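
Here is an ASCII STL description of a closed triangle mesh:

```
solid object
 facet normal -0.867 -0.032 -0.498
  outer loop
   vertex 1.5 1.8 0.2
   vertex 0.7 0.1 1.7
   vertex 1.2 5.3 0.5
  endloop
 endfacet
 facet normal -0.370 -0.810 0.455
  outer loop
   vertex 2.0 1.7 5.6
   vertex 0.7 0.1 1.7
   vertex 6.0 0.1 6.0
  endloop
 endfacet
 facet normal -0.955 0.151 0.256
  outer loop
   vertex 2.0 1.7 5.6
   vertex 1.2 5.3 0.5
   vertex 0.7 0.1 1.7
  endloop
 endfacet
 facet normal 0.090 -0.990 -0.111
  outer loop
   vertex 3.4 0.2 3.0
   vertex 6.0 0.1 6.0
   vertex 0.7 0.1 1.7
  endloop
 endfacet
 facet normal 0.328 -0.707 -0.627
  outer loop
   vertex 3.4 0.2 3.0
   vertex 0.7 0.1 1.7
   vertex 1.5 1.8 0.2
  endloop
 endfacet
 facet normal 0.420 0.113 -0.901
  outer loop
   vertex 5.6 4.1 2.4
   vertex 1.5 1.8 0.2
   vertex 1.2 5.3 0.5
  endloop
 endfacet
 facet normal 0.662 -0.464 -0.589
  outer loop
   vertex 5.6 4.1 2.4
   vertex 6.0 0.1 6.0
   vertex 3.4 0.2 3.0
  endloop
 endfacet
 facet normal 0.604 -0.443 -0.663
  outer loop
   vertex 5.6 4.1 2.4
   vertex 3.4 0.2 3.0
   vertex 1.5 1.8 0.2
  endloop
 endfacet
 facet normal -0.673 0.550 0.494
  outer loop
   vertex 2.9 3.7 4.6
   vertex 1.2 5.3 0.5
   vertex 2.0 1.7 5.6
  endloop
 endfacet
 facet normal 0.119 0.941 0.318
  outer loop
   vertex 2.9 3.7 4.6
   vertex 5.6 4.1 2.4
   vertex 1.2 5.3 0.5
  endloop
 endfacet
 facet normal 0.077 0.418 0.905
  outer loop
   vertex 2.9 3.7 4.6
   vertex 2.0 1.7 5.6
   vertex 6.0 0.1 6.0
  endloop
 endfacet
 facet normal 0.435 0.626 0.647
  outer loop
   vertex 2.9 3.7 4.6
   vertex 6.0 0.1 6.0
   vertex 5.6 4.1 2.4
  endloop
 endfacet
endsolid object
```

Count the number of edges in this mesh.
18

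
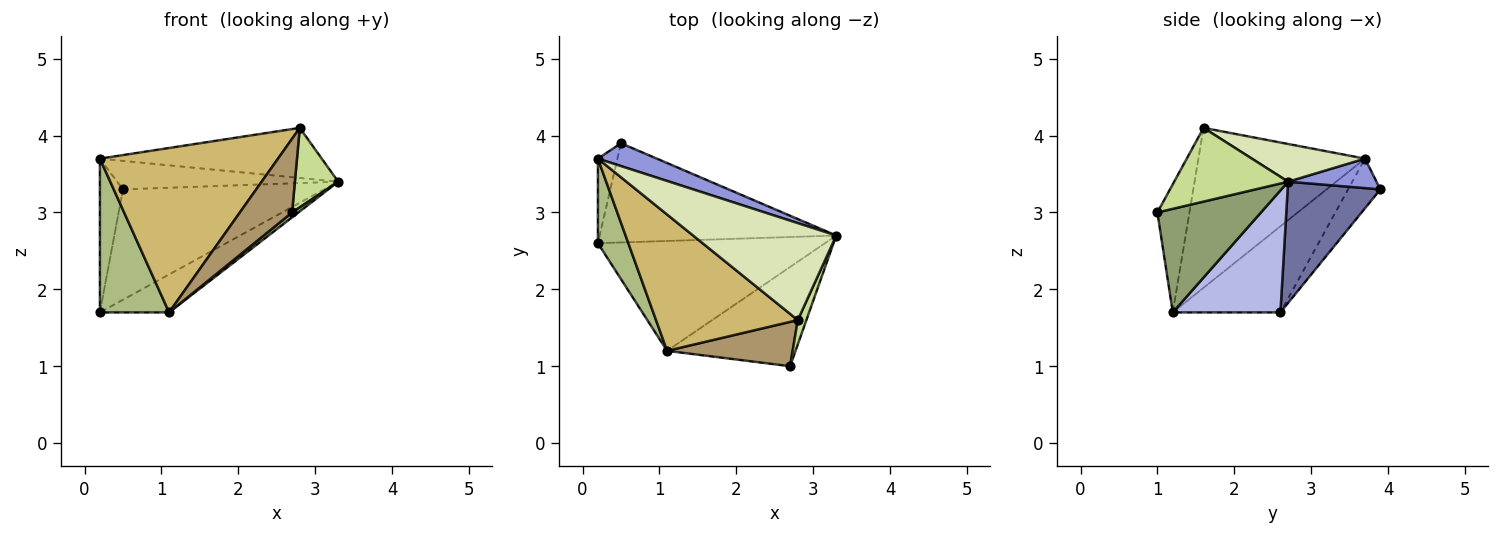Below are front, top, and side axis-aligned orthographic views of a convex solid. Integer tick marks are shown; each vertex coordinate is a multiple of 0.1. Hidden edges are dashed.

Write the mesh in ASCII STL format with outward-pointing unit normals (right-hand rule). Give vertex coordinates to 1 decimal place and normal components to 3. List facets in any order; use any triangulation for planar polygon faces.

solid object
 facet normal 0.324 0.704 -0.632
  outer loop
   vertex 0.5 3.9 3.3
   vertex 3.3 2.7 3.4
   vertex 0.2 2.6 1.7
  endloop
 endfacet
 facet normal -0.775 0.554 -0.305
  outer loop
   vertex 0.2 3.7 3.7
   vertex 0.5 3.9 3.3
   vertex 0.2 2.6 1.7
  endloop
 endfacet
 facet normal 0.298 0.745 0.596
  outer loop
   vertex 0.2 3.7 3.7
   vertex 3.3 2.7 3.4
   vertex 0.5 3.9 3.3
  endloop
 endfacet
 facet normal 0.453 0.291 -0.843
  outer loop
   vertex 1.1 1.2 1.7
   vertex 0.2 2.6 1.7
   vertex 3.3 2.7 3.4
  endloop
 endfacet
 facet normal 0.627 -0.038 -0.778
  outer loop
   vertex 1.1 1.2 1.7
   vertex 3.3 2.7 3.4
   vertex 2.7 1.0 3.0
  endloop
 endfacet
 facet normal -0.806 -0.518 0.285
  outer loop
   vertex 1.1 1.2 1.7
   vertex 0.2 3.7 3.7
   vertex 0.2 2.6 1.7
  endloop
 endfacet
 facet normal 0.929 -0.353 0.108
  outer loop
   vertex 2.8 1.6 4.1
   vertex 2.7 1.0 3.0
   vertex 3.3 2.7 3.4
  endloop
 endfacet
 facet normal 0.228 0.447 0.865
  outer loop
   vertex 2.8 1.6 4.1
   vertex 3.3 2.7 3.4
   vertex 0.2 3.7 3.7
  endloop
 endfacet
 facet normal -0.465 -0.759 0.456
  outer loop
   vertex 2.8 1.6 4.1
   vertex 1.1 1.2 1.7
   vertex 2.7 1.0 3.0
  endloop
 endfacet
 facet normal -0.584 -0.625 0.518
  outer loop
   vertex 2.8 1.6 4.1
   vertex 0.2 3.7 3.7
   vertex 1.1 1.2 1.7
  endloop
 endfacet
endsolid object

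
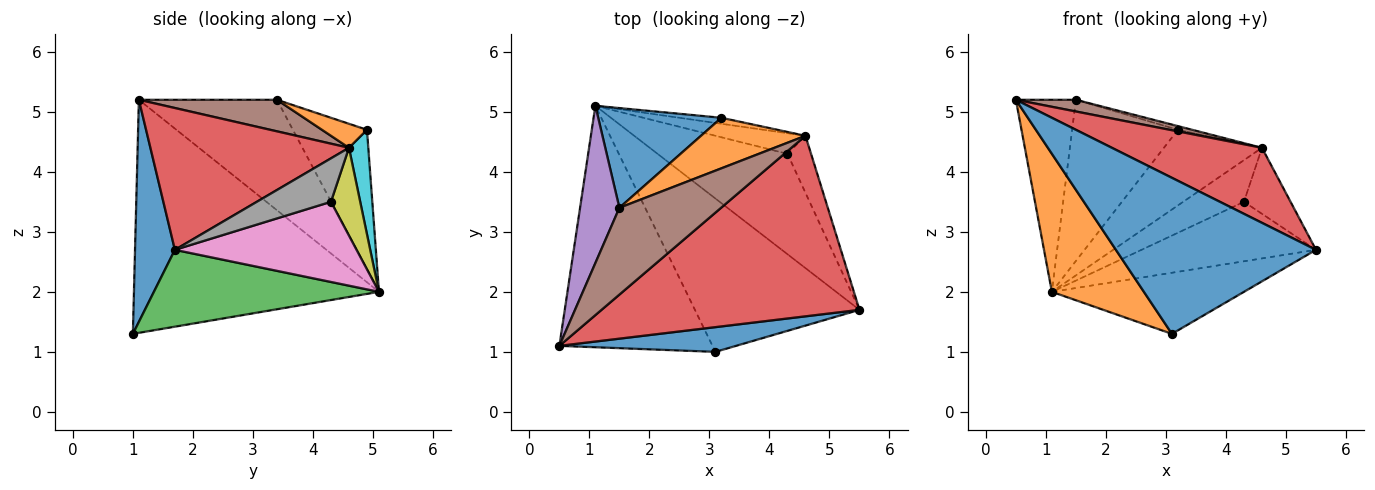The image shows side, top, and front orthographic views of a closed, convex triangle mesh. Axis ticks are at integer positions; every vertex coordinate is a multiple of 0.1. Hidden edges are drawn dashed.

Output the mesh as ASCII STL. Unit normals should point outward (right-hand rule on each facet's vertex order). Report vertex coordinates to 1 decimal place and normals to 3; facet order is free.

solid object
 facet normal 0.193 -0.969 0.154
  outer loop
   vertex 3.1 1.0 1.3
   vertex 5.5 1.7 2.7
   vertex 0.5 1.1 5.2
  endloop
 endfacet
 facet normal -0.797 -0.300 -0.524
  outer loop
   vertex 3.1 1.0 1.3
   vertex 0.5 1.1 5.2
   vertex 1.1 5.1 2.0
  endloop
 endfacet
 facet normal 0.398 0.340 -0.852
  outer loop
   vertex 3.1 1.0 1.3
   vertex 1.1 5.1 2.0
   vertex 5.5 1.7 2.7
  endloop
 endfacet
 facet normal 0.453 -0.342 0.823
  outer loop
   vertex 4.6 4.6 4.4
   vertex 0.5 1.1 5.2
   vertex 5.5 1.7 2.7
  endloop
 endfacet
 facet normal -0.872 0.379 0.310
  outer loop
   vertex 1.5 3.4 5.2
   vertex 1.1 5.1 2.0
   vertex 0.5 1.1 5.2
  endloop
 endfacet
 facet normal 0.294 -0.128 0.947
  outer loop
   vertex 1.5 3.4 5.2
   vertex 0.5 1.1 5.2
   vertex 4.6 4.6 4.4
  endloop
 endfacet
 facet normal 0.469 0.450 -0.760
  outer loop
   vertex 4.3 4.3 3.5
   vertex 5.5 1.7 2.7
   vertex 1.1 5.1 2.0
  endloop
 endfacet
 facet normal 0.769 0.484 -0.418
  outer loop
   vertex 4.3 4.3 3.5
   vertex 4.6 4.6 4.4
   vertex 5.5 1.7 2.7
  endloop
 endfacet
 facet normal 0.396 0.823 -0.407
  outer loop
   vertex 4.3 4.3 3.5
   vertex 1.1 5.1 2.0
   vertex 4.6 4.6 4.4
  endloop
 endfacet
 facet normal 0.193 0.978 -0.078
  outer loop
   vertex 3.2 4.9 4.7
   vertex 4.6 4.6 4.4
   vertex 1.1 5.1 2.0
  endloop
 endfacet
 facet normal -0.512 0.731 0.452
  outer loop
   vertex 3.2 4.9 4.7
   vertex 1.1 5.1 2.0
   vertex 1.5 3.4 5.2
  endloop
 endfacet
 facet normal 0.223 0.071 0.972
  outer loop
   vertex 3.2 4.9 4.7
   vertex 1.5 3.4 5.2
   vertex 4.6 4.6 4.4
  endloop
 endfacet
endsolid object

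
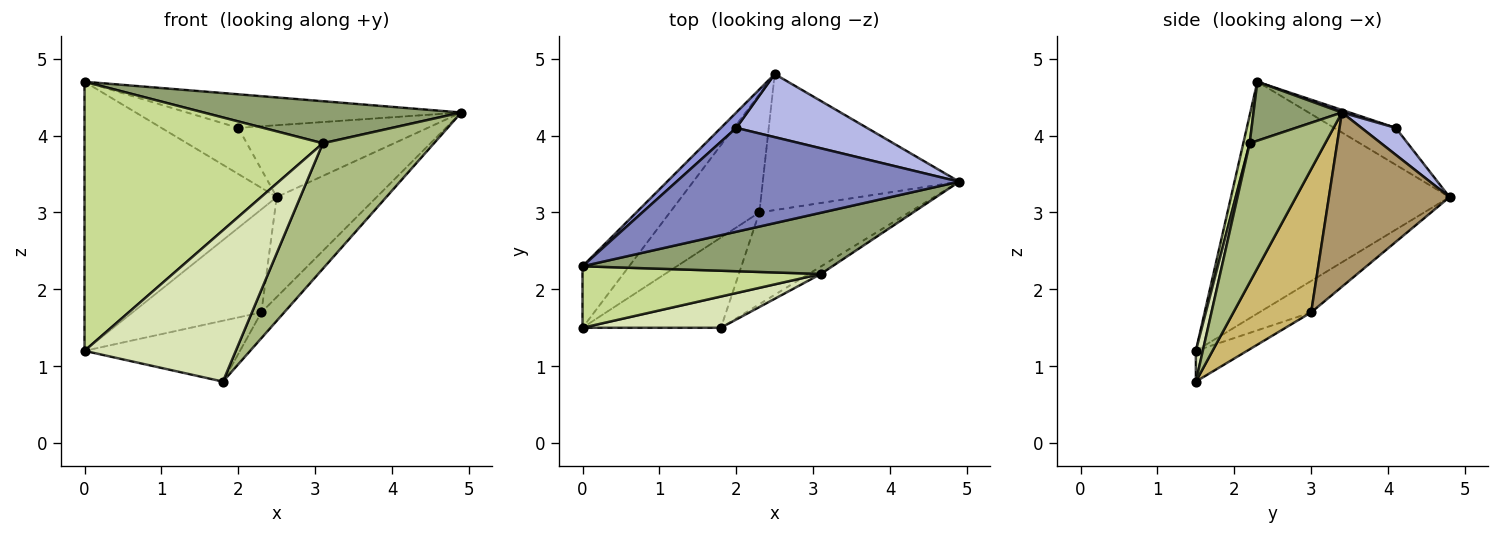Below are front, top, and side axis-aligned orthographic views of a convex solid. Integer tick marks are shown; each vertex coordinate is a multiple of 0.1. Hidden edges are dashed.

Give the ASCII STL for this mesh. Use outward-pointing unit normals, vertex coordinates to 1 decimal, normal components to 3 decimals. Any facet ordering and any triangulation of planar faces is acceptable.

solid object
 facet normal -0.743 0.653 -0.149
  outer loop
   vertex 0.0 1.5 1.2
   vertex 0.0 2.3 4.7
   vertex 2.5 4.8 3.2
  endloop
 endfacet
 facet normal 0.009 0.308 0.951
  outer loop
   vertex 2.0 4.1 4.1
   vertex 0.0 2.3 4.7
   vertex 4.9 3.4 4.3
  endloop
 endfacet
 facet normal -0.605 0.756 0.252
  outer loop
   vertex 2.0 4.1 4.1
   vertex 2.5 4.8 3.2
   vertex 0.0 2.3 4.7
  endloop
 endfacet
 facet normal 0.135 0.745 0.654
  outer loop
   vertex 2.0 4.1 4.1
   vertex 4.9 3.4 4.3
   vertex 2.5 4.8 3.2
  endloop
 endfacet
 facet normal 0.191 -0.556 0.809
  outer loop
   vertex 3.1 2.2 3.9
   vertex 4.9 3.4 4.3
   vertex 0.0 2.3 4.7
  endloop
 endfacet
 facet normal 0.562 -0.826 -0.049
  outer loop
   vertex 3.1 2.2 3.9
   vertex 1.8 1.5 0.8
   vertex 4.9 3.4 4.3
  endloop
 endfacet
 facet normal 0.026 -0.975 0.223
  outer loop
   vertex 3.1 2.2 3.9
   vertex 0.0 2.3 4.7
   vertex 0.0 1.5 1.2
  endloop
 endfacet
 facet normal 0.045 -0.978 0.202
  outer loop
   vertex 3.1 2.2 3.9
   vertex 0.0 1.5 1.2
   vertex 1.8 1.5 0.8
  endloop
 endfacet
 facet normal 0.581 0.482 -0.656
  outer loop
   vertex 2.3 3.0 1.7
   vertex 2.5 4.8 3.2
   vertex 4.9 3.4 4.3
  endloop
 endfacet
 facet normal 0.677 0.199 -0.708
  outer loop
   vertex 2.3 3.0 1.7
   vertex 4.9 3.4 4.3
   vertex 1.8 1.5 0.8
  endloop
 endfacet
 facet normal -0.256 0.635 -0.728
  outer loop
   vertex 2.3 3.0 1.7
   vertex 0.0 1.5 1.2
   vertex 2.5 4.8 3.2
  endloop
 endfacet
 facet normal -0.181 0.550 -0.815
  outer loop
   vertex 2.3 3.0 1.7
   vertex 1.8 1.5 0.8
   vertex 0.0 1.5 1.2
  endloop
 endfacet
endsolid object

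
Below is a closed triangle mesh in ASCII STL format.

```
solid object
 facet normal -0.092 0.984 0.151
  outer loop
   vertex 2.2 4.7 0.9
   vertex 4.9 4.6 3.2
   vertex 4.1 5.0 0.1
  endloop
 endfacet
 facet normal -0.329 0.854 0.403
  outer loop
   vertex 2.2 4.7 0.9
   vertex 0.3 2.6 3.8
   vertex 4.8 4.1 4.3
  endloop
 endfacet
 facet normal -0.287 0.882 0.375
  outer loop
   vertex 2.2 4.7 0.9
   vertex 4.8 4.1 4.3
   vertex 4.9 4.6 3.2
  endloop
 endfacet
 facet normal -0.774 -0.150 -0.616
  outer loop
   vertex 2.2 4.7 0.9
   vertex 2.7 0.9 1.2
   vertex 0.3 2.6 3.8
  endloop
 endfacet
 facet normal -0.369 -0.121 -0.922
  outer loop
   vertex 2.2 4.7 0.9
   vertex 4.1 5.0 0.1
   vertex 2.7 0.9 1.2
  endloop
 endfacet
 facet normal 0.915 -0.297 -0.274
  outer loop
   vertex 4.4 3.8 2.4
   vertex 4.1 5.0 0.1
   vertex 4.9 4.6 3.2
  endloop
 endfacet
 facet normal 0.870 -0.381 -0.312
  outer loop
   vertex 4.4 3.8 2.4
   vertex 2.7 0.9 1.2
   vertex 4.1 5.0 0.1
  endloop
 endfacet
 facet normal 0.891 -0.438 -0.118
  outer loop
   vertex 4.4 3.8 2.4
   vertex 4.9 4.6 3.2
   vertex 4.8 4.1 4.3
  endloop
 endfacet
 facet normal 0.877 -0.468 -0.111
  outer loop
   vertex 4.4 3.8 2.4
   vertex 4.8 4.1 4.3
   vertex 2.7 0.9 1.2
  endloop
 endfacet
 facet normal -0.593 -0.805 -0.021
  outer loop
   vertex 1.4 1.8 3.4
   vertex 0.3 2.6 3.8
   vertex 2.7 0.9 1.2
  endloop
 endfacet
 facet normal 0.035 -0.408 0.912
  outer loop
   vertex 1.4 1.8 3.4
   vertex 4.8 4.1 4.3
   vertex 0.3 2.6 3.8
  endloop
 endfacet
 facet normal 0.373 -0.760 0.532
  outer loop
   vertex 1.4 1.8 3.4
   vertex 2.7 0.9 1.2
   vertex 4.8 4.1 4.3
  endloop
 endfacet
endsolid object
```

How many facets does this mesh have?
12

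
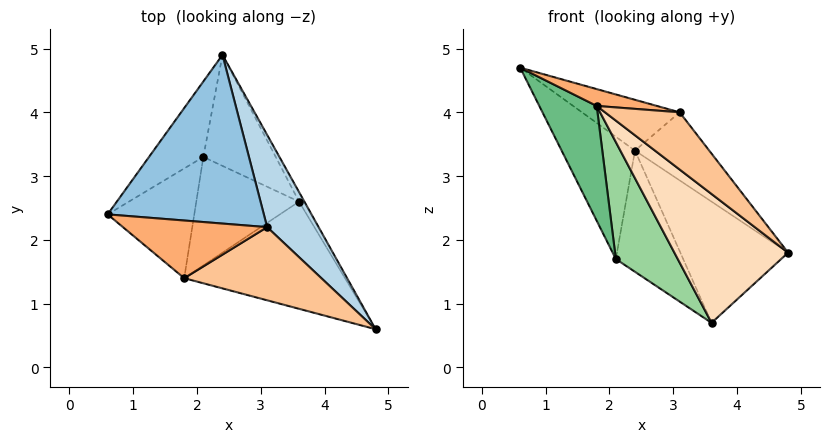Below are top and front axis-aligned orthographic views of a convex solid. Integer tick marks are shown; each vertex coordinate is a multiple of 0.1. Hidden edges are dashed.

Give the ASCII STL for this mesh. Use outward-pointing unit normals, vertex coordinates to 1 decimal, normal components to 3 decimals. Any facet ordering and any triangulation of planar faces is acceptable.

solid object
 facet normal 0.866 0.498 -0.039
  outer loop
   vertex 3.6 2.6 0.7
   vertex 2.4 4.9 3.4
   vertex 4.8 0.6 1.8
  endloop
 endfacet
 facet normal 0.280 0.277 0.919
  outer loop
   vertex 3.1 2.2 4.0
   vertex 2.4 4.9 3.4
   vertex 0.6 2.4 4.7
  endloop
 endfacet
 facet normal 0.848 0.315 0.426
  outer loop
   vertex 3.1 2.2 4.0
   vertex 4.8 0.6 1.8
   vertex 2.4 4.9 3.4
  endloop
 endfacet
 facet normal -0.842 0.459 -0.283
  outer loop
   vertex 2.1 3.3 1.7
   vertex 0.6 2.4 4.7
   vertex 2.4 4.9 3.4
  endloop
 endfacet
 facet normal -0.106 0.733 -0.672
  outer loop
   vertex 2.1 3.3 1.7
   vertex 2.4 4.9 3.4
   vertex 3.6 2.6 0.7
  endloop
 endfacet
 facet normal 0.239 -0.272 0.932
  outer loop
   vertex 1.8 1.4 4.1
   vertex 3.1 2.2 4.0
   vertex 0.6 2.4 4.7
  endloop
 endfacet
 facet normal 0.402 -0.564 0.721
  outer loop
   vertex 1.8 1.4 4.1
   vertex 4.8 0.6 1.8
   vertex 3.1 2.2 4.0
  endloop
 endfacet
 facet normal -0.571 -0.631 -0.525
  outer loop
   vertex 1.8 1.4 4.1
   vertex 3.6 2.6 0.7
   vertex 4.8 0.6 1.8
  endloop
 endfacet
 facet normal -0.688 -0.525 -0.501
  outer loop
   vertex 1.8 1.4 4.1
   vertex 0.6 2.4 4.7
   vertex 2.1 3.3 1.7
  endloop
 endfacet
 facet normal -0.623 -0.574 -0.532
  outer loop
   vertex 1.8 1.4 4.1
   vertex 2.1 3.3 1.7
   vertex 3.6 2.6 0.7
  endloop
 endfacet
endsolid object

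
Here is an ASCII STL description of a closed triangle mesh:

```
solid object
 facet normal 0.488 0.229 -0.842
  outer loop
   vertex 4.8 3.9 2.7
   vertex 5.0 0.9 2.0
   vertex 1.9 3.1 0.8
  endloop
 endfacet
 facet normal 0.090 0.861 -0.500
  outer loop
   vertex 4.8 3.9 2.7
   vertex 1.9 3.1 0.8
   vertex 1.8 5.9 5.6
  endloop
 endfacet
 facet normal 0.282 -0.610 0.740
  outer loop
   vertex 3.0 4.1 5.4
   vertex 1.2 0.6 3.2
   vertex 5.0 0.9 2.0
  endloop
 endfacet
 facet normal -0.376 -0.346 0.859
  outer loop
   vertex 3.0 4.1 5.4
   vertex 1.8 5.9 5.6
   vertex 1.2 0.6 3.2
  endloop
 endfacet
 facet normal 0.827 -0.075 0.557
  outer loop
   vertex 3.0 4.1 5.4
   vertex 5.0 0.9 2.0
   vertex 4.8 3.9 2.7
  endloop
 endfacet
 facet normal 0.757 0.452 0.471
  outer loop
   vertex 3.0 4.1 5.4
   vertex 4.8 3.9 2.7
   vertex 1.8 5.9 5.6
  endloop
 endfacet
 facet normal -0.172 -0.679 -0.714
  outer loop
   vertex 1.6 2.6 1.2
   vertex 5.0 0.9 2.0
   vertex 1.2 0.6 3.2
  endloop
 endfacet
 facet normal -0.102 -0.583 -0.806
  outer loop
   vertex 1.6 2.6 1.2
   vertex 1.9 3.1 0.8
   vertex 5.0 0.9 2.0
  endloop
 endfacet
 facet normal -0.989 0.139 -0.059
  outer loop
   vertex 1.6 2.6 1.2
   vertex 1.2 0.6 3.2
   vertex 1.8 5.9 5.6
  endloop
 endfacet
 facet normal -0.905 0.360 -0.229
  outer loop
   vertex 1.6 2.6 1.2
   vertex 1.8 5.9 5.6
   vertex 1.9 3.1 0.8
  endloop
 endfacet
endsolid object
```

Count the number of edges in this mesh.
15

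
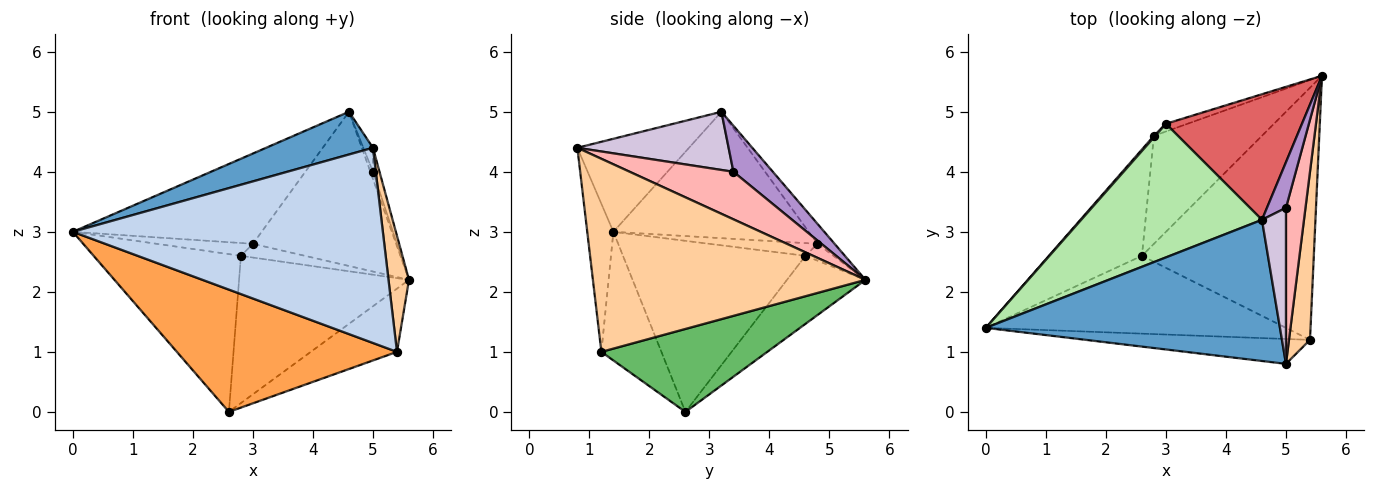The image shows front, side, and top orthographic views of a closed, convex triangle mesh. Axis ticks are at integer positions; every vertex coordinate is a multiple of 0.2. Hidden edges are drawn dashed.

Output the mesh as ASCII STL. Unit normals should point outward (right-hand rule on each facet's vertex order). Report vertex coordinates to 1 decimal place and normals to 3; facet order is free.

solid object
 facet normal -0.290 -0.277 0.916
  outer loop
   vertex 4.6 3.2 5.0
   vertex 0.0 1.4 3.0
   vertex 5.0 0.8 4.4
  endloop
 endfacet
 facet normal -0.083 -0.989 -0.126
  outer loop
   vertex 5.4 1.2 1.0
   vertex 5.0 0.8 4.4
   vertex 0.0 1.4 3.0
  endloop
 endfacet
 facet normal -0.224 -0.822 -0.523
  outer loop
   vertex 5.4 1.2 1.0
   vertex 0.0 1.4 3.0
   vertex 2.6 2.6 0.0
  endloop
 endfacet
 facet normal 0.991 -0.074 0.108
  outer loop
   vertex 5.4 1.2 1.0
   vertex 5.6 5.6 2.2
   vertex 5.0 0.8 4.4
  endloop
 endfacet
 facet normal 0.424 0.220 -0.878
  outer loop
   vertex 5.4 1.2 1.0
   vertex 2.6 2.6 0.0
   vertex 5.6 5.6 2.2
  endloop
 endfacet
 facet normal -0.501 0.484 0.717
  outer loop
   vertex 3.0 4.8 2.8
   vertex 0.0 1.4 3.0
   vertex 4.6 3.2 5.0
  endloop
 endfacet
 facet normal -0.092 0.772 0.629
  outer loop
   vertex 3.0 4.8 2.8
   vertex 4.6 3.2 5.0
   vertex 5.6 5.6 2.2
  endloop
 endfacet
 facet normal 0.924 0.058 0.379
  outer loop
   vertex 5.0 3.4 4.0
   vertex 5.0 0.8 4.4
   vertex 5.6 5.6 2.2
  endloop
 endfacet
 facet normal 0.923 0.060 0.381
  outer loop
   vertex 5.0 3.4 4.0
   vertex 5.6 5.6 2.2
   vertex 4.6 3.2 5.0
  endloop
 endfacet
 facet normal 0.923 0.059 0.381
  outer loop
   vertex 5.0 3.4 4.0
   vertex 4.6 3.2 5.0
   vertex 5.0 0.8 4.4
  endloop
 endfacet
 facet normal -0.349 0.756 -0.554
  outer loop
   vertex 2.8 4.6 2.6
   vertex 5.6 5.6 2.2
   vertex 2.6 2.6 0.0
  endloop
 endfacet
 facet normal -0.356 0.814 -0.458
  outer loop
   vertex 2.8 4.6 2.6
   vertex 3.0 4.8 2.8
   vertex 5.6 5.6 2.2
  endloop
 endfacet
 facet normal -0.717 0.578 -0.390
  outer loop
   vertex 2.8 4.6 2.6
   vertex 2.6 2.6 0.0
   vertex 0.0 1.4 3.0
  endloop
 endfacet
 facet normal -0.745 0.662 0.083
  outer loop
   vertex 2.8 4.6 2.6
   vertex 0.0 1.4 3.0
   vertex 3.0 4.8 2.8
  endloop
 endfacet
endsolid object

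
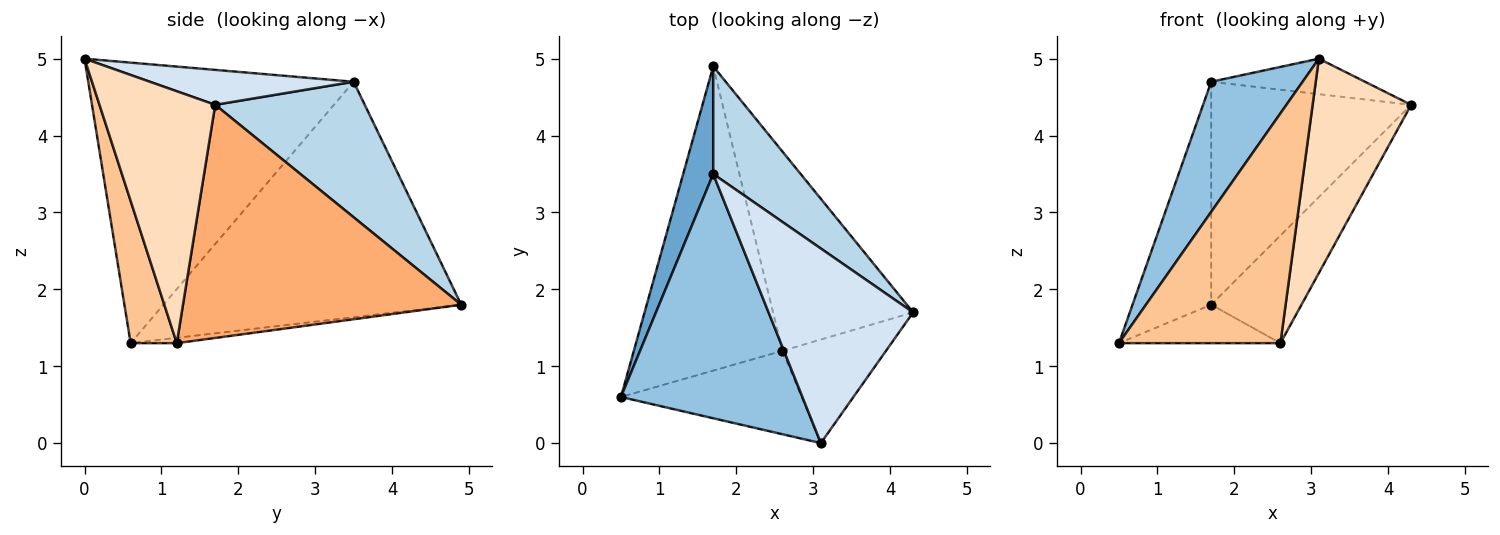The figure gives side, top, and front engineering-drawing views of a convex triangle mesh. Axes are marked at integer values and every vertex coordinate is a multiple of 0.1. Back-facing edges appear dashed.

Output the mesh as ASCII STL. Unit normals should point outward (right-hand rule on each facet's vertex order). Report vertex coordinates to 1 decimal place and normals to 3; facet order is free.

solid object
 facet normal -0.960 0.254 0.122
  outer loop
   vertex 1.7 3.5 4.7
   vertex 1.7 4.9 1.8
   vertex 0.5 0.6 1.3
  endloop
 endfacet
 facet normal -0.807 -0.278 0.522
  outer loop
   vertex 1.7 3.5 4.7
   vertex 0.5 0.6 1.3
   vertex 3.1 0.0 5.0
  endloop
 endfacet
 facet normal 0.559 0.747 0.361
  outer loop
   vertex 1.7 3.5 4.7
   vertex 4.3 1.7 4.4
   vertex 1.7 4.9 1.8
  endloop
 endfacet
 facet normal 0.231 0.175 0.957
  outer loop
   vertex 1.7 3.5 4.7
   vertex 3.1 0.0 5.0
   vertex 4.3 1.7 4.4
  endloop
 endfacet
 facet normal -0.036 0.125 -0.991
  outer loop
   vertex 2.6 1.2 1.3
   vertex 0.5 0.6 1.3
   vertex 1.7 4.9 1.8
  endloop
 endfacet
 facet normal 0.826 0.268 -0.496
  outer loop
   vertex 2.6 1.2 1.3
   vertex 1.7 4.9 1.8
   vertex 4.3 1.7 4.4
  endloop
 endfacet
 facet normal 0.259 -0.908 -0.329
  outer loop
   vertex 2.6 1.2 1.3
   vertex 3.1 0.0 5.0
   vertex 0.5 0.6 1.3
  endloop
 endfacet
 facet normal 0.727 -0.618 -0.299
  outer loop
   vertex 2.6 1.2 1.3
   vertex 4.3 1.7 4.4
   vertex 3.1 0.0 5.0
  endloop
 endfacet
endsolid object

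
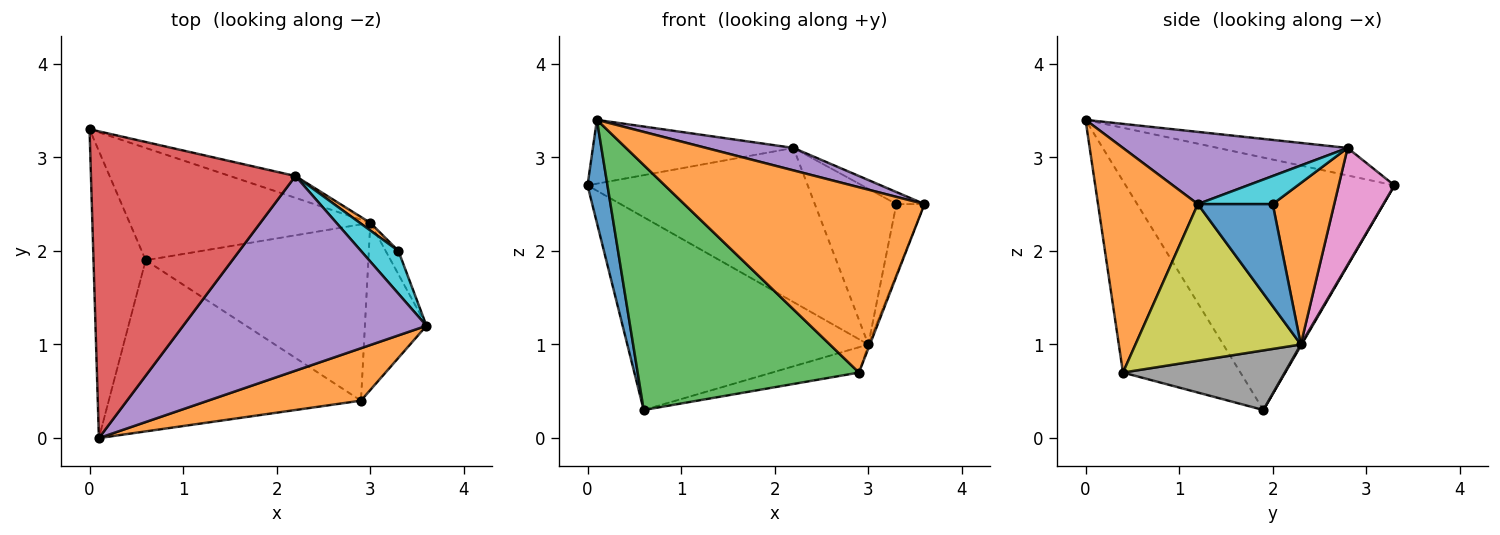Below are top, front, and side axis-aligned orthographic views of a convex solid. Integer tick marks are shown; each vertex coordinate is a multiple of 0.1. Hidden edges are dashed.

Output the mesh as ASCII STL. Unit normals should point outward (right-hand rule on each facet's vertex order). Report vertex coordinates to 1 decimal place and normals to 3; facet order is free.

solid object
 facet normal -0.977 -0.072 -0.202
  outer loop
   vertex 0.6 1.9 0.3
   vertex 0.1 0.0 3.4
   vertex 0.0 3.3 2.7
  endloop
 endfacet
 facet normal 0.371 -0.893 0.253
  outer loop
   vertex 2.9 0.4 0.7
   vertex 3.6 1.2 2.5
   vertex 0.1 0.0 3.4
  endloop
 endfacet
 facet normal -0.399 -0.752 -0.525
  outer loop
   vertex 2.9 0.4 0.7
   vertex 0.1 0.0 3.4
   vertex 0.6 1.9 0.3
  endloop
 endfacet
 facet normal -0.131 0.202 0.971
  outer loop
   vertex 2.2 2.8 3.1
   vertex 0.0 3.3 2.7
   vertex 0.1 0.0 3.4
  endloop
 endfacet
 facet normal 0.283 -0.110 0.953
  outer loop
   vertex 2.2 2.8 3.1
   vertex 0.1 0.0 3.4
   vertex 3.6 1.2 2.5
  endloop
 endfacet
 facet normal 0.003 0.864 -0.503
  outer loop
   vertex 3.0 2.3 1.0
   vertex 0.6 1.9 0.3
   vertex 0.0 3.3 2.7
  endloop
 endfacet
 facet normal 0.243 0.960 -0.136
  outer loop
   vertex 3.0 2.3 1.0
   vertex 0.0 3.3 2.7
   vertex 2.2 2.8 3.1
  endloop
 endfacet
 facet normal 0.256 0.138 -0.957
  outer loop
   vertex 3.0 2.3 1.0
   vertex 2.9 0.4 0.7
   vertex 0.6 1.9 0.3
  endloop
 endfacet
 facet normal 0.931 0.009 -0.366
  outer loop
   vertex 3.0 2.3 1.0
   vertex 3.6 1.2 2.5
   vertex 2.9 0.4 0.7
  endloop
 endfacet
 facet normal 0.585 0.220 0.780
  outer loop
   vertex 3.3 2.0 2.5
   vertex 2.2 2.8 3.1
   vertex 3.6 1.2 2.5
  endloop
 endfacet
 facet normal 0.930 0.349 -0.116
  outer loop
   vertex 3.3 2.0 2.5
   vertex 3.6 1.2 2.5
   vertex 3.0 2.3 1.0
  endloop
 endfacet
 facet normal 0.602 0.798 0.039
  outer loop
   vertex 3.3 2.0 2.5
   vertex 3.0 2.3 1.0
   vertex 2.2 2.8 3.1
  endloop
 endfacet
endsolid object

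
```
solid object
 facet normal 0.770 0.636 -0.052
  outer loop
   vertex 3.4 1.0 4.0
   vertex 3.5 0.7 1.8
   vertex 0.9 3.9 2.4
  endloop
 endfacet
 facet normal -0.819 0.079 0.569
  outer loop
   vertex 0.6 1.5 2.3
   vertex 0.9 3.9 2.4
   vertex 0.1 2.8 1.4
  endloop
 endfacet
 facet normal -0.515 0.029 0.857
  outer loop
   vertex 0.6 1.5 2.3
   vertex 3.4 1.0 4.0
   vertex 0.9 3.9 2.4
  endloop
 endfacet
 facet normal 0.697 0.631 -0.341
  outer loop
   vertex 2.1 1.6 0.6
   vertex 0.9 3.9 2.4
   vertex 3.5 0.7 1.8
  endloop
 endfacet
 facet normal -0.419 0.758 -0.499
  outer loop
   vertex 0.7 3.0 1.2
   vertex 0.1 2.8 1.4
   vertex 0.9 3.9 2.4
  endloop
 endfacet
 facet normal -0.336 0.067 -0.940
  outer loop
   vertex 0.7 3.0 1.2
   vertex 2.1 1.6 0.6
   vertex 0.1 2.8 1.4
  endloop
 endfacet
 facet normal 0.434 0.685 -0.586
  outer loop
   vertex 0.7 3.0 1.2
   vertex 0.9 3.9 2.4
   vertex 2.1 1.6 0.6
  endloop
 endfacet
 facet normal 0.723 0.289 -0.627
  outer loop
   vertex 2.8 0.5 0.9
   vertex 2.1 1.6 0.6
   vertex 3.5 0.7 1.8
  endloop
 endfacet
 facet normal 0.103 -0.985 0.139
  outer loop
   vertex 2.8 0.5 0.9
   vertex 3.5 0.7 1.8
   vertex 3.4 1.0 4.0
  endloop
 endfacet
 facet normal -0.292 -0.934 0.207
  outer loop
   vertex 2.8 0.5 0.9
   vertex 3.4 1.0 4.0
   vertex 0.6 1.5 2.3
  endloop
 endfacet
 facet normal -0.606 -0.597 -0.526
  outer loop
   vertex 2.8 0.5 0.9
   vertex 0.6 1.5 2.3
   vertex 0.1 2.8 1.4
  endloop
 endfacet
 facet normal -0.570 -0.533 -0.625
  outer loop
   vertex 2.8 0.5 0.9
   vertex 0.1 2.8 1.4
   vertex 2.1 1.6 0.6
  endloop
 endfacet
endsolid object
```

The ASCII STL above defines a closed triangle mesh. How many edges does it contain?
18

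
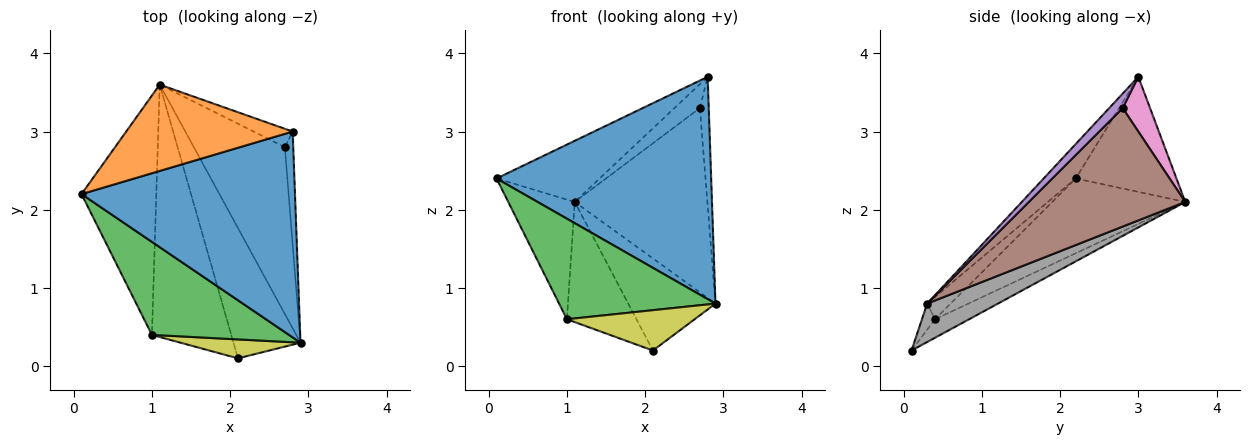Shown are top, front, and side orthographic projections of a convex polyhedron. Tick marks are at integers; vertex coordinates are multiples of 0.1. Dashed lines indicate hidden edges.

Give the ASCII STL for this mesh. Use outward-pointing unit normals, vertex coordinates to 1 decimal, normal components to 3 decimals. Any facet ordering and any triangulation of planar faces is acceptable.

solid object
 facet normal -0.109 -0.729 0.675
  outer loop
   vertex 2.8 3.0 3.7
   vertex 0.1 2.2 2.4
   vertex 2.9 0.3 0.8
  endloop
 endfacet
 facet normal -0.491 0.503 0.711
  outer loop
   vertex 1.1 3.6 2.1
   vertex 0.1 2.2 2.4
   vertex 2.8 3.0 3.7
  endloop
 endfacet
 facet normal -0.109 -0.730 0.675
  outer loop
   vertex 1.0 0.4 0.6
   vertex 2.9 0.3 0.8
   vertex 0.1 2.2 2.4
  endloop
 endfacet
 facet normal -0.667 0.333 -0.667
  outer loop
   vertex 1.0 0.4 0.6
   vertex 0.1 2.2 2.4
   vertex 1.1 3.6 2.1
  endloop
 endfacet
 facet normal 0.751 0.496 -0.436
  outer loop
   vertex 2.7 2.8 3.3
   vertex 2.8 3.0 3.7
   vertex 2.9 0.3 0.8
  endloop
 endfacet
 facet normal 0.658 0.558 -0.505
  outer loop
   vertex 2.7 2.8 3.3
   vertex 2.9 0.3 0.8
   vertex 1.1 3.6 2.1
  endloop
 endfacet
 facet normal 0.649 0.603 -0.464
  outer loop
   vertex 2.7 2.8 3.3
   vertex 1.1 3.6 2.1
   vertex 2.8 3.0 3.7
  endloop
 endfacet
 facet normal 0.424 0.523 -0.740
  outer loop
   vertex 2.1 0.1 0.2
   vertex 1.1 3.6 2.1
   vertex 2.9 0.3 0.8
  endloop
 endfacet
 facet normal -0.092 -0.901 0.423
  outer loop
   vertex 2.1 0.1 0.2
   vertex 2.9 0.3 0.8
   vertex 1.0 0.4 0.6
  endloop
 endfacet
 facet normal -0.207 0.421 -0.883
  outer loop
   vertex 2.1 0.1 0.2
   vertex 1.0 0.4 0.6
   vertex 1.1 3.6 2.1
  endloop
 endfacet
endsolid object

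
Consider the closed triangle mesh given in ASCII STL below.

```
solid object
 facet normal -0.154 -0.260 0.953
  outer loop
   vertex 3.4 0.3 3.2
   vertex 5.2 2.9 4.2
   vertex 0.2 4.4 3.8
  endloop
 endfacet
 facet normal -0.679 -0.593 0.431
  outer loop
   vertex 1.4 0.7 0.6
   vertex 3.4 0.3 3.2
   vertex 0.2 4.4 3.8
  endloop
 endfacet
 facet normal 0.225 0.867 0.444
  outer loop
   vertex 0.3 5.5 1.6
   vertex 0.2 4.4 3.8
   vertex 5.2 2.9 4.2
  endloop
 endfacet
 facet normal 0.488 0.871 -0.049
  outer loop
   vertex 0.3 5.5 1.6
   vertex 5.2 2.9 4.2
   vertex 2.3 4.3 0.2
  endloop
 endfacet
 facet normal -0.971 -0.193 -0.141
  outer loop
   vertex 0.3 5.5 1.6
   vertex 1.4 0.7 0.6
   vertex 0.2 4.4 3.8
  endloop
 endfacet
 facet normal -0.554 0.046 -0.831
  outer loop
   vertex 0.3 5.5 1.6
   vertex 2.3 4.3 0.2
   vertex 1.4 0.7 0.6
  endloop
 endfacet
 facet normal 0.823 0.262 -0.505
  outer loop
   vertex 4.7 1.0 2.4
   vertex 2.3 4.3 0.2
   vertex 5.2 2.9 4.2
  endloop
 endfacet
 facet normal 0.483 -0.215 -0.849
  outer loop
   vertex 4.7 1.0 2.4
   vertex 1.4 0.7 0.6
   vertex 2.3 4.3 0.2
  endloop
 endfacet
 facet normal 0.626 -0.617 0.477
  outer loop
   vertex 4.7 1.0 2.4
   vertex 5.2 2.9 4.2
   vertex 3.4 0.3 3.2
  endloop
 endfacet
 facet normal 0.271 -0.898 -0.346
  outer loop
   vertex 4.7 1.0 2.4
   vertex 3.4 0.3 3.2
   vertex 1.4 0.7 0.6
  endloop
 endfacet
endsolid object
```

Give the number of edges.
15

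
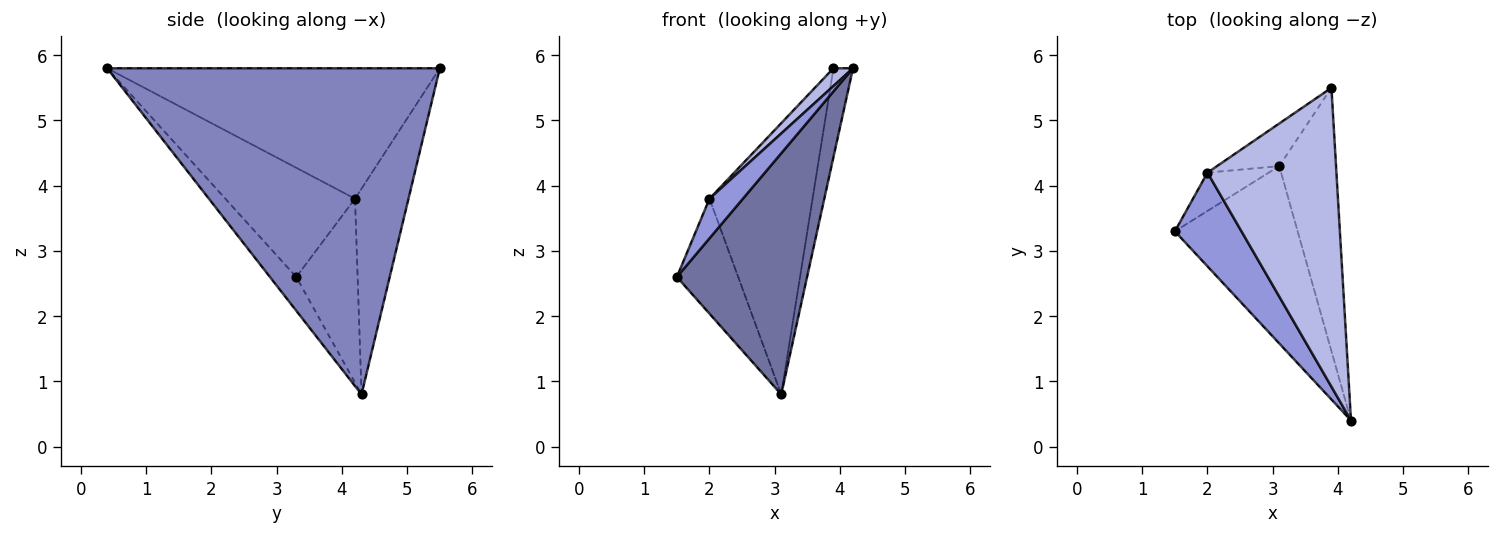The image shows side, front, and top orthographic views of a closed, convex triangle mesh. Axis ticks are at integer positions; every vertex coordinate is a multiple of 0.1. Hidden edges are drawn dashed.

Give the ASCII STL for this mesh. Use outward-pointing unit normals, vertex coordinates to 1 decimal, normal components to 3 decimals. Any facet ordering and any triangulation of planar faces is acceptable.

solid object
 facet normal -0.161 -0.795 -0.585
  outer loop
   vertex 3.1 4.3 0.8
   vertex 4.2 0.4 5.8
   vertex 1.5 3.3 2.6
  endloop
 endfacet
 facet normal 0.984 0.058 -0.171
  outer loop
   vertex 3.1 4.3 0.8
   vertex 3.9 5.5 5.8
   vertex 4.2 0.4 5.8
  endloop
 endfacet
 facet normal -0.834 -0.215 0.509
  outer loop
   vertex 2.0 4.2 3.8
   vertex 1.5 3.3 2.6
   vertex 4.2 0.4 5.8
  endloop
 endfacet
 facet normal -0.711 -0.042 0.702
  outer loop
   vertex 2.0 4.2 3.8
   vertex 4.2 0.4 5.8
   vertex 3.9 5.5 5.8
  endloop
 endfacet
 facet normal -0.688 0.688 -0.229
  outer loop
   vertex 2.0 4.2 3.8
   vertex 3.1 4.3 0.8
   vertex 1.5 3.3 2.6
  endloop
 endfacet
 facet normal -0.456 0.879 -0.138
  outer loop
   vertex 2.0 4.2 3.8
   vertex 3.9 5.5 5.8
   vertex 3.1 4.3 0.8
  endloop
 endfacet
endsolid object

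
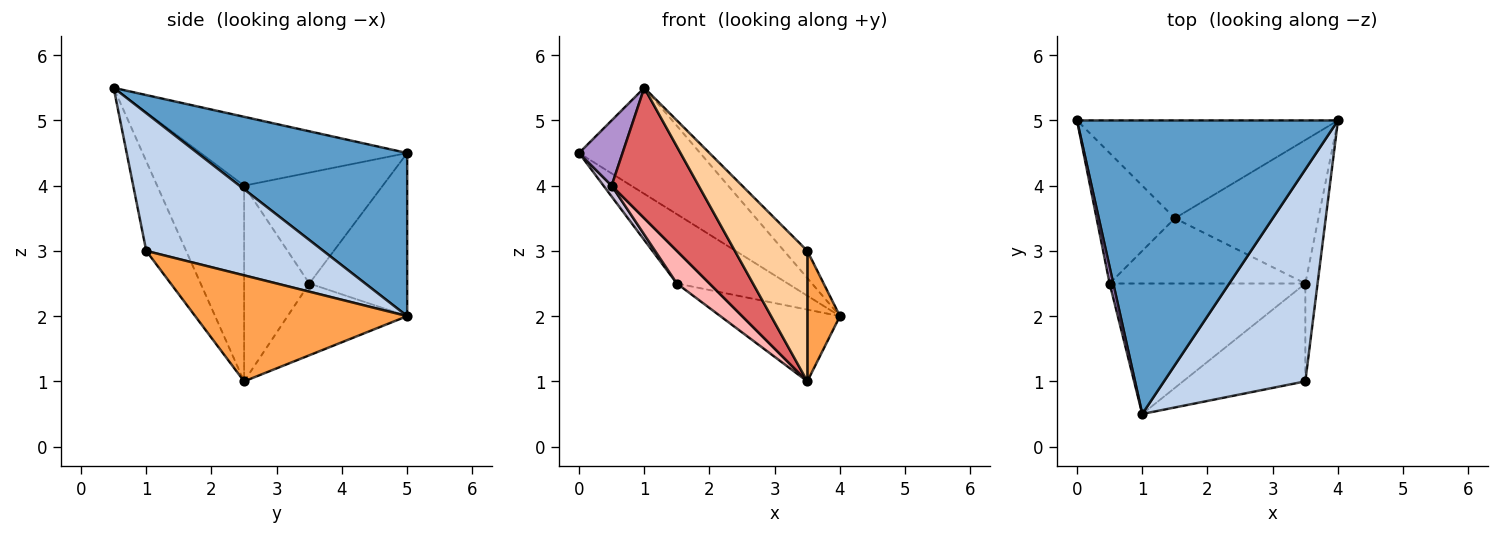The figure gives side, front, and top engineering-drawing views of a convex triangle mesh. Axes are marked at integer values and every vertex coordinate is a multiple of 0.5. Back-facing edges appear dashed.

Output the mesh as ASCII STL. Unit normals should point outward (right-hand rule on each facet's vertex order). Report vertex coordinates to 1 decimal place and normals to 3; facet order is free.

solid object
 facet normal 0.507 0.293 0.811
  outer loop
   vertex 1.0 0.5 5.5
   vertex 4.0 5.0 2.0
   vertex 0.0 5.0 4.5
  endloop
 endfacet
 facet normal 0.695 0.091 0.713
  outer loop
   vertex 3.5 1.0 3.0
   vertex 4.0 5.0 2.0
   vertex 1.0 0.5 5.5
  endloop
 endfacet
 facet normal 0.982 -0.151 -0.113
  outer loop
   vertex 3.5 1.0 3.0
   vertex 3.5 2.5 1.0
   vertex 4.0 5.0 2.0
  endloop
 endfacet
 facet normal -0.403 -0.732 -0.549
  outer loop
   vertex 3.5 1.0 3.0
   vertex 1.0 0.5 5.5
   vertex 3.5 2.5 1.0
  endloop
 endfacet
 facet normal -0.454 0.515 -0.727
  outer loop
   vertex 1.5 3.5 2.5
   vertex 0.0 5.0 4.5
   vertex 4.0 5.0 2.0
  endloop
 endfacet
 facet normal -0.408 0.408 -0.816
  outer loop
   vertex 1.5 3.5 2.5
   vertex 4.0 5.0 2.0
   vertex 3.5 2.5 1.0
  endloop
 endfacet
 facet normal -0.577 -0.577 -0.577
  outer loop
   vertex 0.5 2.5 4.0
   vertex 3.5 2.5 1.0
   vertex 1.0 0.5 5.5
  endloop
 endfacet
 facet normal -0.667 -0.333 -0.667
  outer loop
   vertex 0.5 2.5 4.0
   vertex 1.5 3.5 2.5
   vertex 3.5 2.5 1.0
  endloop
 endfacet
 facet normal -0.977 -0.206 0.051
  outer loop
   vertex 0.5 2.5 4.0
   vertex 1.0 0.5 5.5
   vertex 0.0 5.0 4.5
  endloop
 endfacet
 facet normal -0.816 -0.048 -0.576
  outer loop
   vertex 0.5 2.5 4.0
   vertex 0.0 5.0 4.5
   vertex 1.5 3.5 2.5
  endloop
 endfacet
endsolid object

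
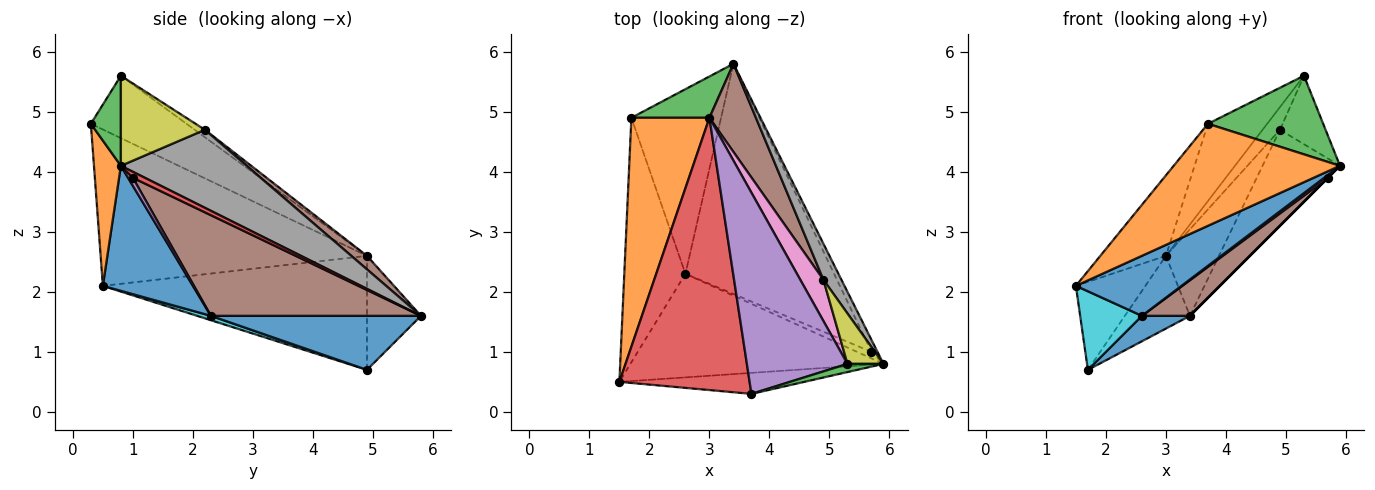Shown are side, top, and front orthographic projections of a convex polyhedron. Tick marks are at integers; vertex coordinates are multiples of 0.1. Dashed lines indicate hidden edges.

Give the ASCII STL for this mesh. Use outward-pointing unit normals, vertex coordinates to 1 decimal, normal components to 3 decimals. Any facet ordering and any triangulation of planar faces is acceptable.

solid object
 facet normal 0.393 -0.461 -0.796
  outer loop
   vertex 2.6 2.3 1.6
   vertex 5.9 0.8 4.1
   vertex 1.5 0.5 2.1
  endloop
 endfacet
 facet normal 0.156 -0.967 -0.199
  outer loop
   vertex 3.7 0.3 4.8
   vertex 1.5 0.5 2.1
   vertex 5.9 0.8 4.1
  endloop
 endfacet
 facet normal 0.251 -0.963 0.100
  outer loop
   vertex 3.7 0.3 4.8
   vertex 5.9 0.8 4.1
   vertex 5.3 0.8 5.6
  endloop
 endfacet
 facet normal -0.755 0.186 0.629
  outer loop
   vertex 3.7 0.3 4.8
   vertex 3.0 4.9 2.6
   vertex 1.5 0.5 2.1
  endloop
 endfacet
 facet normal -0.501 0.310 0.808
  outer loop
   vertex 3.7 0.3 4.8
   vertex 5.3 0.8 5.6
   vertex 3.0 4.9 2.6
  endloop
 endfacet
 facet normal 0.203 0.686 0.699
  outer loop
   vertex 4.9 2.2 4.7
   vertex 3.4 5.8 1.6
   vertex 3.0 4.9 2.6
  endloop
 endfacet
 facet normal -0.272 0.464 0.843
  outer loop
   vertex 4.9 2.2 4.7
   vertex 3.0 4.9 2.6
   vertex 5.3 0.8 5.6
  endloop
 endfacet
 facet normal 0.836 0.514 0.193
  outer loop
   vertex 4.9 2.2 4.7
   vertex 5.9 0.8 4.1
   vertex 3.4 5.8 1.6
  endloop
 endfacet
 facet normal 0.829 0.450 0.332
  outer loop
   vertex 4.9 2.2 4.7
   vertex 5.3 0.8 5.6
   vertex 5.9 0.8 4.1
  endloop
 endfacet
 facet normal 0.068 -0.305 -0.950
  outer loop
   vertex 1.7 4.9 0.7
   vertex 2.6 2.3 1.6
   vertex 1.5 0.5 2.1
  endloop
 endfacet
 facet normal 0.512 -0.117 -0.851
  outer loop
   vertex 1.7 4.9 0.7
   vertex 3.4 5.8 1.6
   vertex 2.6 2.3 1.6
  endloop
 endfacet
 facet normal -0.807 0.212 0.552
  outer loop
   vertex 1.7 4.9 0.7
   vertex 1.5 0.5 2.1
   vertex 3.0 4.9 2.6
  endloop
 endfacet
 facet normal -0.585 0.705 0.400
  outer loop
   vertex 1.7 4.9 0.7
   vertex 3.0 4.9 2.6
   vertex 3.4 5.8 1.6
  endloop
 endfacet
 facet normal 0.707 0.000 -0.707
  outer loop
   vertex 5.7 1.0 3.9
   vertex 3.4 5.8 1.6
   vertex 5.9 0.8 4.1
  endloop
 endfacet
 facet normal 0.453 -0.362 -0.815
  outer loop
   vertex 5.7 1.0 3.9
   vertex 5.9 0.8 4.1
   vertex 2.6 2.3 1.6
  endloop
 endfacet
 facet normal 0.556 -0.127 -0.821
  outer loop
   vertex 5.7 1.0 3.9
   vertex 2.6 2.3 1.6
   vertex 3.4 5.8 1.6
  endloop
 endfacet
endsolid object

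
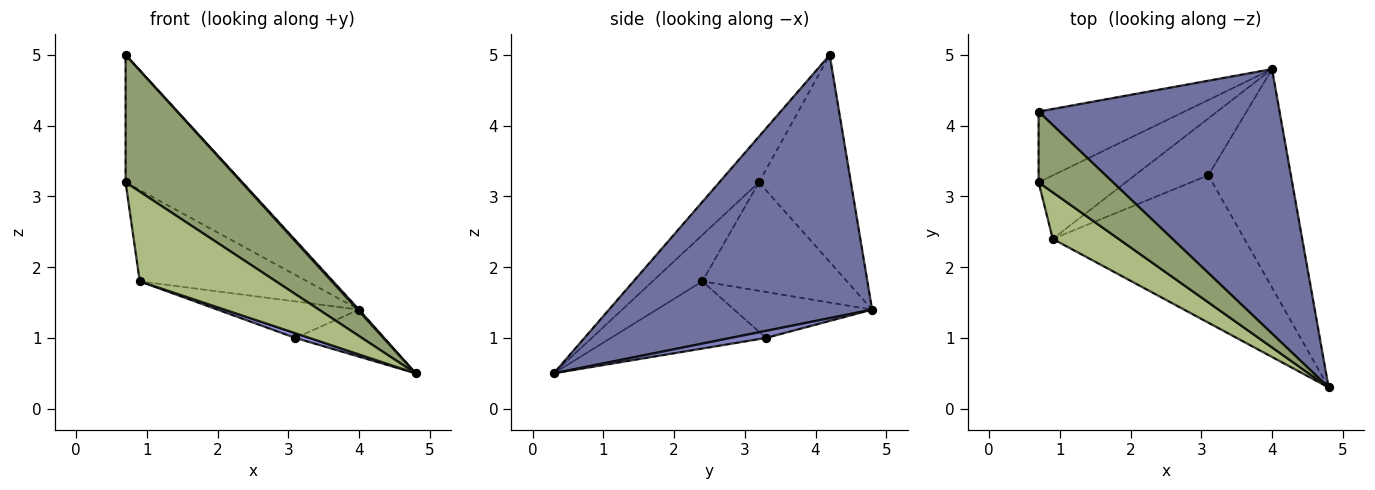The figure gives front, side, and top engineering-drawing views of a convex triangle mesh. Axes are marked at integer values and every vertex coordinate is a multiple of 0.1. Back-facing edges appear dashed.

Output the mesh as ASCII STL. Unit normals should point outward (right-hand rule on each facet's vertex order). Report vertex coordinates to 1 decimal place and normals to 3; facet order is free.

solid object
 facet normal 0.737 -0.004 0.675
  outer loop
   vertex 4.0 4.8 1.4
   vertex 0.7 4.2 5.0
   vertex 4.8 0.3 0.5
  endloop
 endfacet
 facet normal 0.084 0.210 -0.974
  outer loop
   vertex 3.1 3.3 1.0
   vertex 4.0 4.8 1.4
   vertex 4.8 0.3 0.5
  endloop
 endfacet
 facet normal -0.331 -0.030 -0.943
  outer loop
   vertex 3.1 3.3 1.0
   vertex 4.8 0.3 0.5
   vertex 0.9 2.4 1.8
  endloop
 endfacet
 facet normal -0.466 0.478 -0.744
  outer loop
   vertex 3.1 3.3 1.0
   vertex 0.9 2.4 1.8
   vertex 4.0 4.8 1.4
  endloop
 endfacet
 facet normal -0.286 -0.838 0.465
  outer loop
   vertex 0.7 3.2 3.2
   vertex 4.8 0.3 0.5
   vertex 0.7 4.2 5.0
  endloop
 endfacet
 facet normal -0.308 -0.844 0.438
  outer loop
   vertex 0.7 3.2 3.2
   vertex 0.9 2.4 1.8
   vertex 4.8 0.3 0.5
  endloop
 endfacet
 facet normal -0.567 0.720 -0.400
  outer loop
   vertex 0.7 3.2 3.2
   vertex 0.7 4.2 5.0
   vertex 4.0 4.8 1.4
  endloop
 endfacet
 facet normal -0.579 0.670 -0.465
  outer loop
   vertex 0.7 3.2 3.2
   vertex 4.0 4.8 1.4
   vertex 0.9 2.4 1.8
  endloop
 endfacet
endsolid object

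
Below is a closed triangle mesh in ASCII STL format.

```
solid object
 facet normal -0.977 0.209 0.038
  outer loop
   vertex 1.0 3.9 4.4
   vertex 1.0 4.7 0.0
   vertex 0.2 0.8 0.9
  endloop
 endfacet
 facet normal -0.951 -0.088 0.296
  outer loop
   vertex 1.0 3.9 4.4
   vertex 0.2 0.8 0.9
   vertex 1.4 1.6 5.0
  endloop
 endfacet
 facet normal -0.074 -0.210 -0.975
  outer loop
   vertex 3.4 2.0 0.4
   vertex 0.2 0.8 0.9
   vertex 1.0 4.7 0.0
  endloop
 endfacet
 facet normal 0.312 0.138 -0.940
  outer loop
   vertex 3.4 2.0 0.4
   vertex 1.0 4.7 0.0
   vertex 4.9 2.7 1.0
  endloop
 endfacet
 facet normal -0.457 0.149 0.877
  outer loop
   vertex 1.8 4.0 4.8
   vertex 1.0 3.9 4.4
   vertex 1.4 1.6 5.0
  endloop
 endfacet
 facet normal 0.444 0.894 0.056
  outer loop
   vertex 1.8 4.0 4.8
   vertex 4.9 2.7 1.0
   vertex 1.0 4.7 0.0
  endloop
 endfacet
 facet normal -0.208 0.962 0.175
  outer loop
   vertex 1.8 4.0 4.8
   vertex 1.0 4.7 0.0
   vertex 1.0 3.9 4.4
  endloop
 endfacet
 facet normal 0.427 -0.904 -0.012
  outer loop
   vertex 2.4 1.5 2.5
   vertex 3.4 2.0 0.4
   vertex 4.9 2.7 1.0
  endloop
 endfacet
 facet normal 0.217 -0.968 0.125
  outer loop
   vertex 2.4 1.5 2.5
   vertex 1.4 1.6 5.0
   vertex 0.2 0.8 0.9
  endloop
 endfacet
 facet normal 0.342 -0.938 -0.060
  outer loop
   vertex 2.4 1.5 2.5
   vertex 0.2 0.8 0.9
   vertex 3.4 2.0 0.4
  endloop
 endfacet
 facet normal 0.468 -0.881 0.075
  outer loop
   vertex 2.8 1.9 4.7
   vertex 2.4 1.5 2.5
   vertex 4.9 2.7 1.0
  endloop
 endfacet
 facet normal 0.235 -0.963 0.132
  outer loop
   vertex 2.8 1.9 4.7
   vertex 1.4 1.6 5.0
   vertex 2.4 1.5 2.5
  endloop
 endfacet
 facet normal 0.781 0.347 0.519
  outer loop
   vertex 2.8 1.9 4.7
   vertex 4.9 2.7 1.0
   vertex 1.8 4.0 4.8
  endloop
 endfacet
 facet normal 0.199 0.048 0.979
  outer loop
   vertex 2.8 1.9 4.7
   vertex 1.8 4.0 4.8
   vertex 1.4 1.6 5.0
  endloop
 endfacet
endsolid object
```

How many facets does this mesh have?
14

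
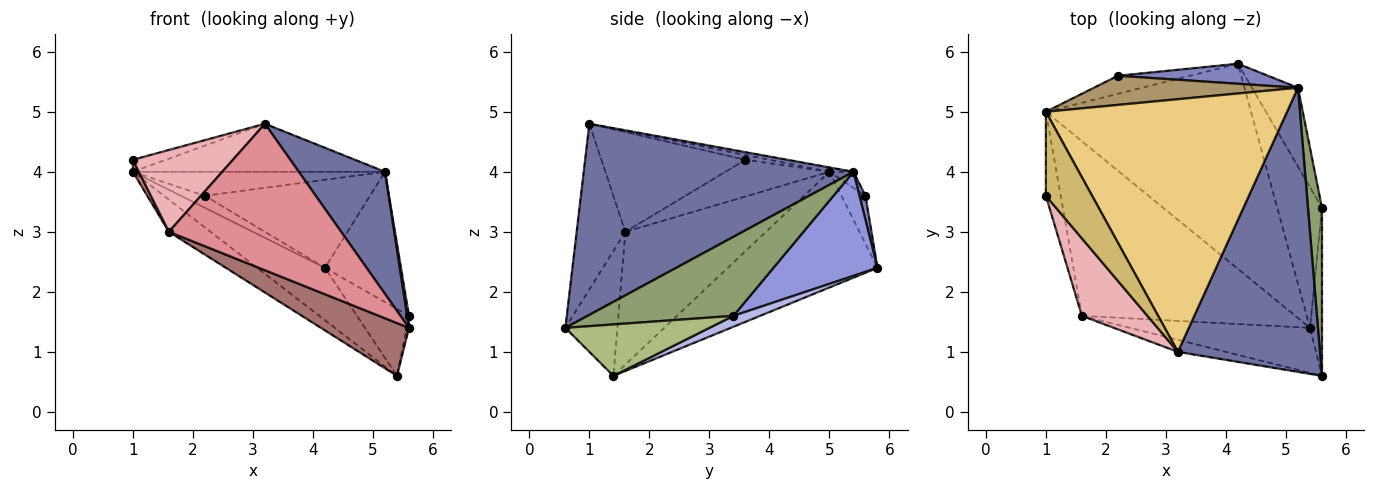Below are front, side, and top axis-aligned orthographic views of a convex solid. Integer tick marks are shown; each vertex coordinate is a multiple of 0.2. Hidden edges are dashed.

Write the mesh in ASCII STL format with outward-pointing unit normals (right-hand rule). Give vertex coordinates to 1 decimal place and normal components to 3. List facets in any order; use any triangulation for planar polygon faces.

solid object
 facet normal 0.777 -0.248 0.578
  outer loop
   vertex 5.2 5.4 4.0
   vertex 3.2 1.0 4.8
   vertex 5.6 0.6 1.4
  endloop
 endfacet
 facet normal 0.035 0.975 0.221
  outer loop
   vertex 2.2 5.6 3.6
   vertex 5.2 5.4 4.0
   vertex 4.2 5.8 2.4
  endloop
 endfacet
 facet normal 0.760 0.556 -0.336
  outer loop
   vertex 5.6 3.4 1.6
   vertex 4.2 5.8 2.4
   vertex 5.2 5.4 4.0
  endloop
 endfacet
 facet normal 0.215 0.419 -0.882
  outer loop
   vertex 5.6 3.4 1.6
   vertex 5.4 1.4 0.6
   vertex 4.2 5.8 2.4
  endloop
 endfacet
 facet normal 0.985 -0.012 0.174
  outer loop
   vertex 5.6 3.4 1.6
   vertex 5.2 5.4 4.0
   vertex 5.6 0.6 1.4
  endloop
 endfacet
 facet normal 0.974 0.016 -0.227
  outer loop
   vertex 5.6 3.4 1.6
   vertex 5.6 0.6 1.4
   vertex 5.4 1.4 0.6
  endloop
 endfacet
 facet normal -0.479 0.217 -0.850
  outer loop
   vertex 1.0 5.0 4.0
   vertex 4.2 5.8 2.4
   vertex 5.4 1.4 0.6
  endloop
 endfacet
 facet normal -0.485 0.485 -0.728
  outer loop
   vertex 1.0 5.0 4.0
   vertex 2.2 5.6 3.6
   vertex 4.2 5.8 2.4
  endloop
 endfacet
 facet normal -0.060 0.635 0.771
  outer loop
   vertex 1.0 5.0 4.0
   vertex 5.2 5.4 4.0
   vertex 2.2 5.6 3.6
  endloop
 endfacet
 facet normal -0.102 0.141 0.985
  outer loop
   vertex 1.0 5.0 4.0
   vertex 1.0 3.6 4.2
   vertex 3.2 1.0 4.8
  endloop
 endfacet
 facet normal -0.018 0.187 0.982
  outer loop
   vertex 1.0 5.0 4.0
   vertex 3.2 1.0 4.8
   vertex 5.2 5.4 4.0
  endloop
 endfacet
 facet normal -0.522 0.155 -0.839
  outer loop
   vertex 1.6 1.6 3.0
   vertex 1.0 5.0 4.0
   vertex 5.4 1.4 0.6
  endloop
 endfacet
 facet normal -0.410 -0.694 -0.592
  outer loop
   vertex 1.6 1.6 3.0
   vertex 5.4 1.4 0.6
   vertex 5.6 0.6 1.4
  endloop
 endfacet
 facet normal -0.926 -0.053 -0.374
  outer loop
   vertex 1.6 1.6 3.0
   vertex 1.0 3.6 4.2
   vertex 1.0 5.0 4.0
  endloop
 endfacet
 facet normal -0.271 -0.959 -0.079
  outer loop
   vertex 1.6 1.6 3.0
   vertex 5.6 0.6 1.4
   vertex 3.2 1.0 4.8
  endloop
 endfacet
 facet normal -0.723 -0.502 0.475
  outer loop
   vertex 1.6 1.6 3.0
   vertex 3.2 1.0 4.8
   vertex 1.0 3.6 4.2
  endloop
 endfacet
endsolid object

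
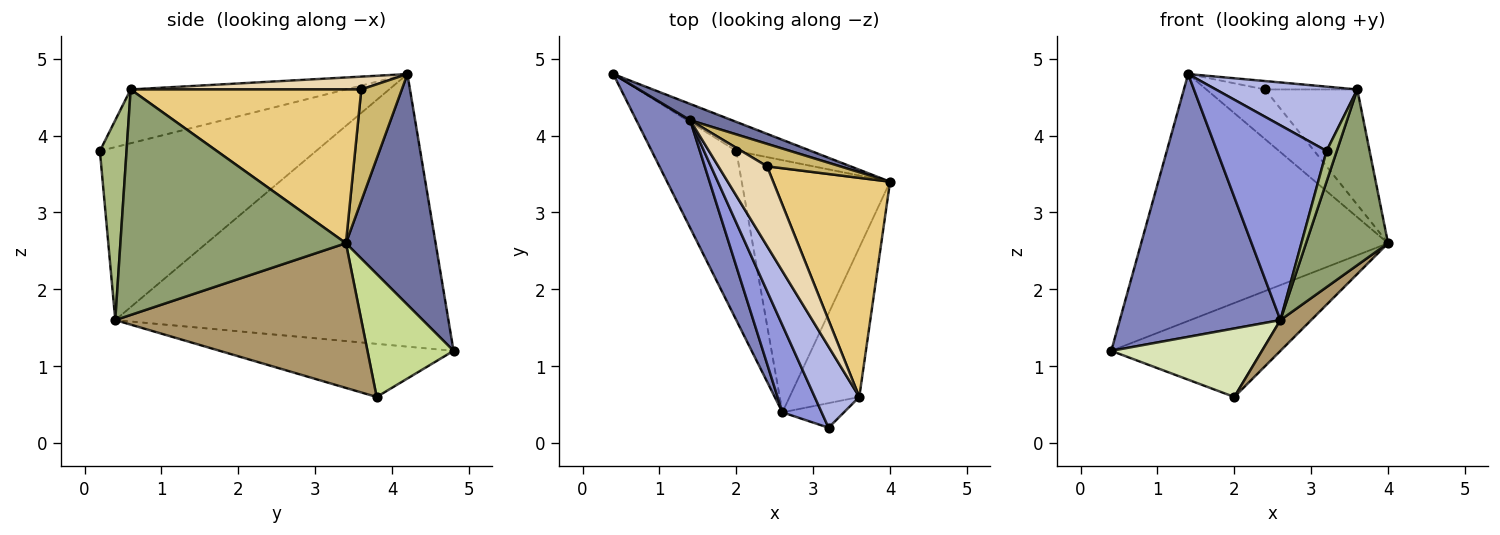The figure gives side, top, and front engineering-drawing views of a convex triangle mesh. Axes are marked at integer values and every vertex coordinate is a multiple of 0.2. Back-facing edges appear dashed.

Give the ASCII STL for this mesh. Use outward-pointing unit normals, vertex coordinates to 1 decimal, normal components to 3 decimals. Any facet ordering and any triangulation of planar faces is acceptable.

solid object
 facet normal 0.341 0.938 0.062
  outer loop
   vertex 1.4 4.2 4.8
   vertex 4.0 3.4 2.6
   vertex 0.4 4.8 1.2
  endloop
 endfacet
 facet normal -0.887 -0.428 0.175
  outer loop
   vertex 2.6 0.4 1.6
   vertex 1.4 4.2 4.8
   vertex 0.4 4.8 1.2
  endloop
 endfacet
 facet normal -0.874 -0.443 0.198
  outer loop
   vertex 2.6 0.4 1.6
   vertex 3.2 0.2 3.8
   vertex 1.4 4.2 4.8
  endloop
 endfacet
 facet normal -0.687 -0.452 0.569
  outer loop
   vertex 3.6 0.6 4.6
   vertex 1.4 4.2 4.8
   vertex 3.2 0.2 3.8
  endloop
 endfacet
 facet normal 0.902 -0.328 -0.279
  outer loop
   vertex 3.6 0.6 4.6
   vertex 2.6 0.4 1.6
   vertex 4.0 3.4 2.6
  endloop
 endfacet
 facet normal 0.897 -0.345 -0.276
  outer loop
   vertex 3.6 0.6 4.6
   vertex 3.2 0.2 3.8
   vertex 2.6 0.4 1.6
  endloop
 endfacet
 facet normal 0.437 0.859 -0.266
  outer loop
   vertex 2.0 3.8 0.6
   vertex 0.4 4.8 1.2
   vertex 4.0 3.4 2.6
  endloop
 endfacet
 facet normal -0.503 -0.324 -0.801
  outer loop
   vertex 2.0 3.8 0.6
   vertex 2.6 0.4 1.6
   vertex 0.4 4.8 1.2
  endloop
 endfacet
 facet normal 0.696 -0.087 -0.713
  outer loop
   vertex 2.0 3.8 0.6
   vertex 4.0 3.4 2.6
   vertex 2.6 0.4 1.6
  endloop
 endfacet
 facet normal 0.532 0.771 0.349
  outer loop
   vertex 2.4 3.6 4.6
   vertex 4.0 3.4 2.6
   vertex 1.4 4.2 4.8
  endloop
 endfacet
 facet normal 0.759 0.303 0.577
  outer loop
   vertex 2.4 3.6 4.6
   vertex 3.6 0.6 4.6
   vertex 4.0 3.4 2.6
  endloop
 endfacet
 facet normal 0.253 0.101 0.962
  outer loop
   vertex 2.4 3.6 4.6
   vertex 1.4 4.2 4.8
   vertex 3.6 0.6 4.6
  endloop
 endfacet
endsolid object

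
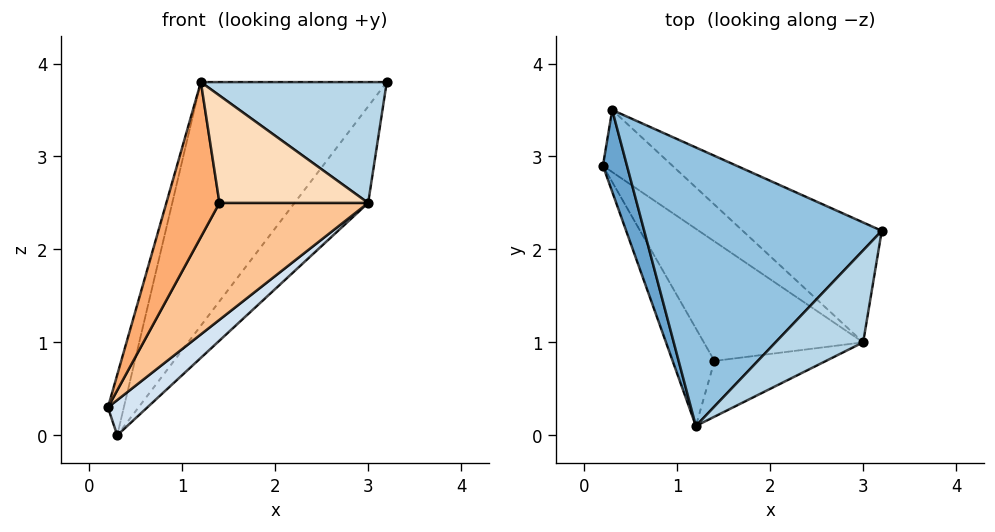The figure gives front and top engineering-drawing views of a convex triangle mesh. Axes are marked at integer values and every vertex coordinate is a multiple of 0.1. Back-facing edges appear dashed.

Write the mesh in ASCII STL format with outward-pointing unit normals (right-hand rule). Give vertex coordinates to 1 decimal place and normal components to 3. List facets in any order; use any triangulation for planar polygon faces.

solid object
 facet normal -0.755 0.390 0.527
  outer loop
   vertex 0.3 3.5 0.0
   vertex 0.2 2.9 0.3
   vertex 1.2 0.1 3.8
  endloop
 endfacet
 facet normal -0.569 0.542 0.619
  outer loop
   vertex 0.3 3.5 0.0
   vertex 1.2 0.1 3.8
   vertex 3.2 2.2 3.8
  endloop
 endfacet
 facet normal 0.641 -0.611 0.465
  outer loop
   vertex 3.0 1.0 2.5
   vertex 3.2 2.2 3.8
   vertex 1.2 0.1 3.8
  endloop
 endfacet
 facet normal 0.329 -0.466 -0.821
  outer loop
   vertex 3.0 1.0 2.5
   vertex 0.2 2.9 0.3
   vertex 0.3 3.5 0.0
  endloop
 endfacet
 facet normal 0.793 0.382 -0.475
  outer loop
   vertex 3.0 1.0 2.5
   vertex 0.3 3.5 0.0
   vertex 3.2 2.2 3.8
  endloop
 endfacet
 facet normal -0.450 -0.756 -0.476
  outer loop
   vertex 1.4 0.8 2.5
   vertex 1.2 0.1 3.8
   vertex 0.2 2.9 0.3
  endloop
 endfacet
 facet normal 0.087 -0.696 -0.712
  outer loop
   vertex 1.4 0.8 2.5
   vertex 0.2 2.9 0.3
   vertex 3.0 1.0 2.5
  endloop
 endfacet
 facet normal 0.110 -0.882 -0.458
  outer loop
   vertex 1.4 0.8 2.5
   vertex 3.0 1.0 2.5
   vertex 1.2 0.1 3.8
  endloop
 endfacet
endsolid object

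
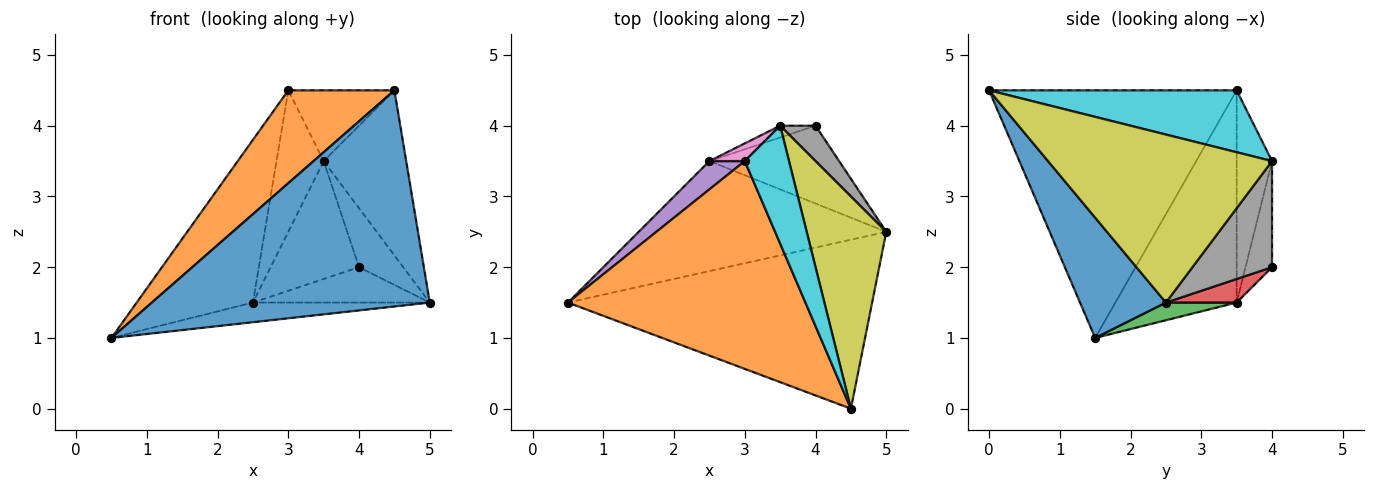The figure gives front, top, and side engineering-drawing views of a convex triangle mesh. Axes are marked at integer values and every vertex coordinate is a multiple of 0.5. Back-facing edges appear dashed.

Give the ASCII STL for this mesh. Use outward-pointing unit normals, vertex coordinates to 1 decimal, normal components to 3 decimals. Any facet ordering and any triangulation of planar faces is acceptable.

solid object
 facet normal 0.237 -0.765 -0.598
  outer loop
   vertex 4.5 0.0 4.5
   vertex 0.5 1.5 1.0
   vertex 5.0 2.5 1.5
  endloop
 endfacet
 facet normal -0.689 -0.295 0.661
  outer loop
   vertex 3.0 3.5 4.5
   vertex 0.5 1.5 1.0
   vertex 4.5 0.0 4.5
  endloop
 endfacet
 facet normal 0.070 0.175 -0.982
  outer loop
   vertex 2.5 3.5 1.5
   vertex 5.0 2.5 1.5
   vertex 0.5 1.5 1.0
  endloop
 endfacet
 facet normal 0.163 0.408 -0.898
  outer loop
   vertex 2.5 3.5 1.5
   vertex 4.0 4.0 2.0
   vertex 5.0 2.5 1.5
  endloop
 endfacet
 facet normal -0.717 0.687 0.119
  outer loop
   vertex 2.5 3.5 1.5
   vertex 0.5 1.5 1.0
   vertex 3.0 3.5 4.5
  endloop
 endfacet
 facet normal -0.286 0.953 -0.095
  outer loop
   vertex 3.5 4.0 3.5
   vertex 4.0 4.0 2.0
   vertex 2.5 3.5 1.5
  endloop
 endfacet
 facet normal -0.597 0.796 0.100
  outer loop
   vertex 3.5 4.0 3.5
   vertex 2.5 3.5 1.5
   vertex 3.0 3.5 4.5
  endloop
 endfacet
 facet normal 0.839 0.466 0.280
  outer loop
   vertex 3.5 4.0 3.5
   vertex 5.0 2.5 1.5
   vertex 4.0 4.0 2.0
  endloop
 endfacet
 facet normal 0.857 0.316 0.406
  outer loop
   vertex 3.5 4.0 3.5
   vertex 4.5 0.0 4.5
   vertex 5.0 2.5 1.5
  endloop
 endfacet
 facet normal 0.768 0.329 0.549
  outer loop
   vertex 3.5 4.0 3.5
   vertex 3.0 3.5 4.5
   vertex 4.5 0.0 4.5
  endloop
 endfacet
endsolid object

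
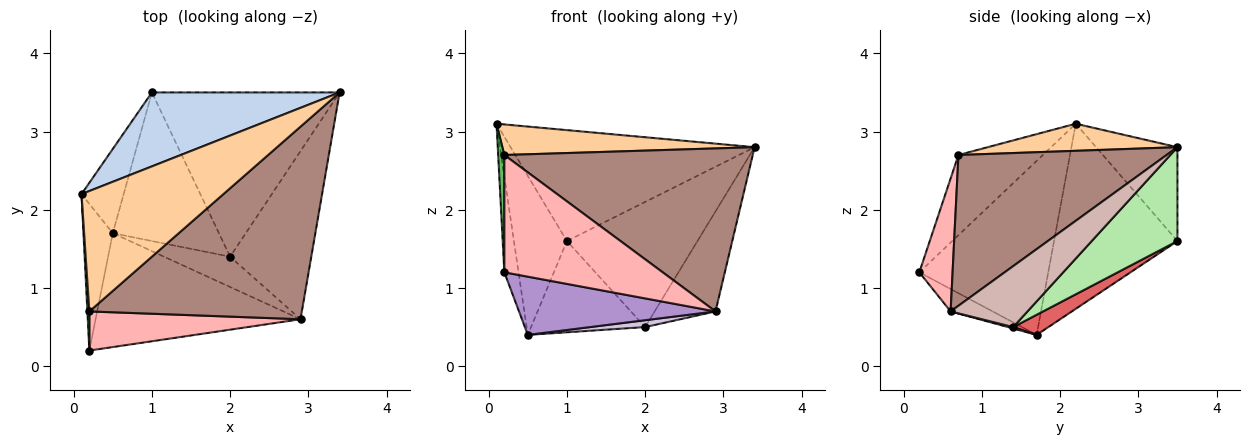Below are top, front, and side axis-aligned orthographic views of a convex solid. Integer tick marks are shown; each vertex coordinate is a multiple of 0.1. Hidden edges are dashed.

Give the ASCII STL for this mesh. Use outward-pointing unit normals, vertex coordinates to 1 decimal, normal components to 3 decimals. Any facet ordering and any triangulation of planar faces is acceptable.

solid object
 facet normal -0.980 0.108 -0.165
  outer loop
   vertex 0.5 1.7 0.4
   vertex 0.2 0.2 1.2
   vertex 0.1 2.2 3.1
  endloop
 endfacet
 facet normal -0.267 0.802 0.535
  outer loop
   vertex 1.0 3.5 1.6
   vertex 0.1 2.2 3.1
   vertex 3.4 3.5 2.8
  endloop
 endfacet
 facet normal -0.899 0.386 -0.205
  outer loop
   vertex 1.0 3.5 1.6
   vertex 0.5 1.7 0.4
   vertex 0.1 2.2 3.1
  endloop
 endfacet
 facet normal 0.182 -0.242 0.953
  outer loop
   vertex 0.2 0.7 2.7
   vertex 3.4 3.5 2.8
   vertex 0.1 2.2 3.1
  endloop
 endfacet
 facet normal -0.997 -0.073 0.024
  outer loop
   vertex 0.2 0.7 2.7
   vertex 0.1 2.2 3.1
   vertex 0.2 0.2 1.2
  endloop
 endfacet
 facet normal 0.370 0.563 -0.739
  outer loop
   vertex 2.0 1.4 0.5
   vertex 1.0 3.5 1.6
   vertex 3.4 3.5 2.8
  endloop
 endfacet
 facet normal 0.159 0.517 -0.841
  outer loop
   vertex 2.0 1.4 0.5
   vertex 0.5 1.7 0.4
   vertex 1.0 3.5 1.6
  endloop
 endfacet
 facet normal 0.195 -0.930 0.310
  outer loop
   vertex 2.9 0.6 0.7
   vertex 0.2 0.7 2.7
   vertex 0.2 0.2 1.2
  endloop
 endfacet
 facet normal -0.097 -0.453 -0.886
  outer loop
   vertex 2.9 0.6 0.7
   vertex 0.2 0.2 1.2
   vertex 0.5 1.7 0.4
  endloop
 endfacet
 facet normal 0.021 -0.220 -0.975
  outer loop
   vertex 2.9 0.6 0.7
   vertex 0.5 1.7 0.4
   vertex 2.0 1.4 0.5
  endloop
 endfacet
 facet normal 0.476 -0.568 0.671
  outer loop
   vertex 2.9 0.6 0.7
   vertex 3.4 3.5 2.8
   vertex 0.2 0.7 2.7
  endloop
 endfacet
 facet normal 0.542 0.429 -0.722
  outer loop
   vertex 2.9 0.6 0.7
   vertex 2.0 1.4 0.5
   vertex 3.4 3.5 2.8
  endloop
 endfacet
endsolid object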